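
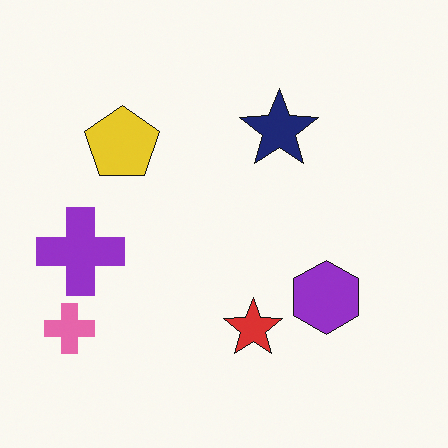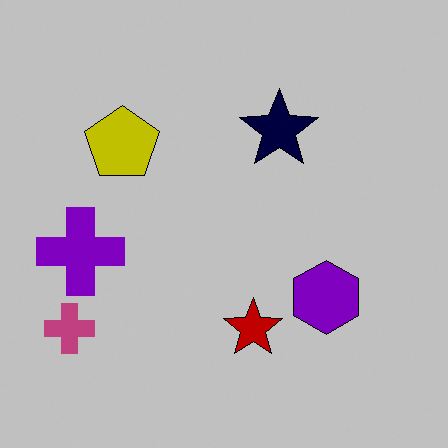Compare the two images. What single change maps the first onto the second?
The image was heavily posterized to just a handful of flat colors.

Each flat color has snapped to a coarser quantized level — most visibly, the near-white background has dropped to a flat grey.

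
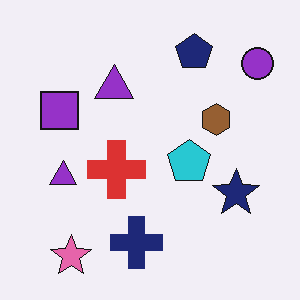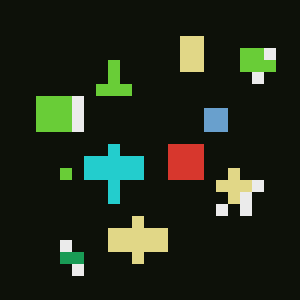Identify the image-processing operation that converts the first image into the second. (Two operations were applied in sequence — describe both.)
The image was color-inverted (negative), then coarsely pixelated.

The light background has become dark and every shape's color is its complement — a photographic negative. Shapes are reduced to large square blocks; fine edges and outlines are lost — a downscale-then-upscale (mosaic) effect.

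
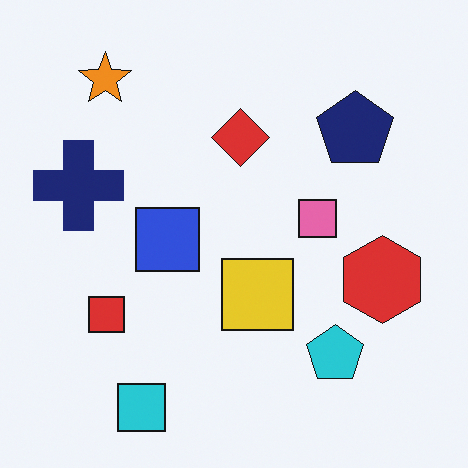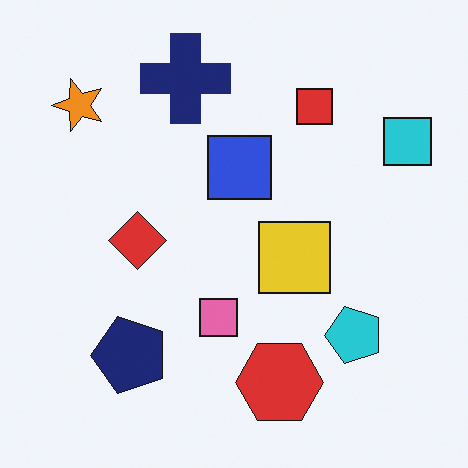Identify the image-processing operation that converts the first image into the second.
The image was transposed (reflected across the top-left ↔ bottom-right diagonal).

Shapes have swapped their row and column positions — what was in the top-right is now in the bottom-left — a diagonal reflection.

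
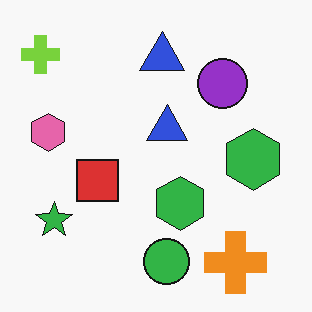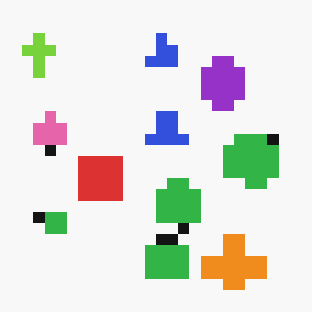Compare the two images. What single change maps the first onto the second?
The second image is the first coarsely pixelated.

Shapes are reduced to large square blocks; fine edges and outlines are lost — a downscale-then-upscale (mosaic) effect.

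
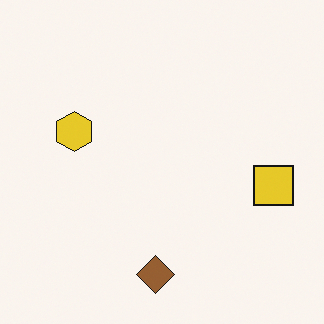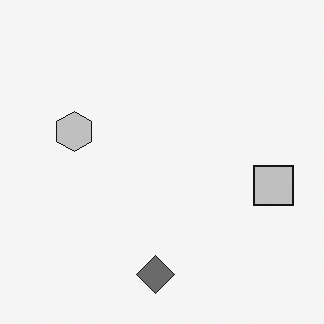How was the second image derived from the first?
It was converted to grayscale.

All color is removed — every shape is now a shade of grey.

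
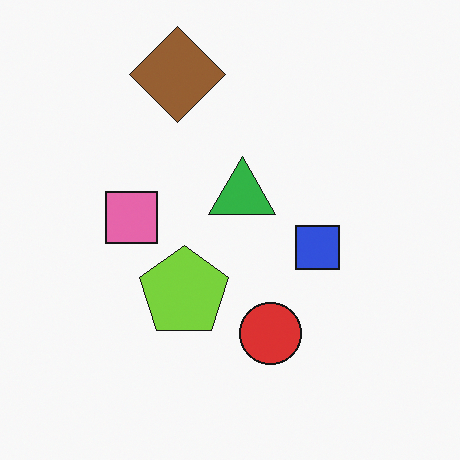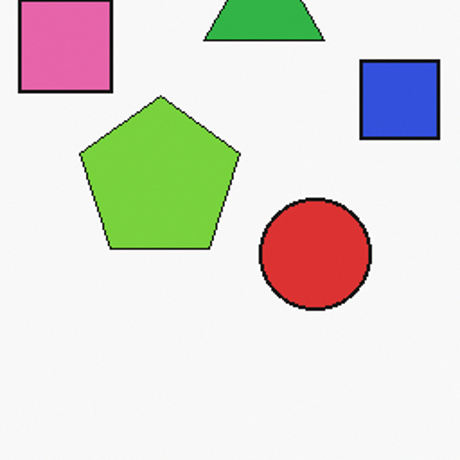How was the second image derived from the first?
Cropped to a noticeably smaller region and rescaled.

The visible shapes are larger and the field of view is narrower; shapes near the original edges may be partly or wholly outside the frame — a crop-and-rescale.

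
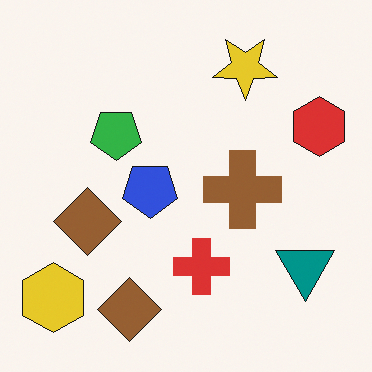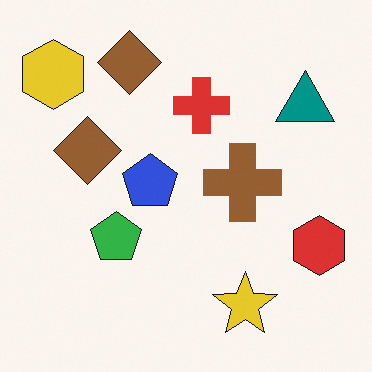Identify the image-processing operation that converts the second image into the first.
The transformation is: flipped vertically (top ↔ bottom).

The yellow star is in the bottom of the second image and the top of the first — shapes on opposite sides of the horizontal midline have swapped in a mirror flip.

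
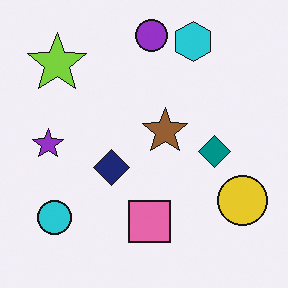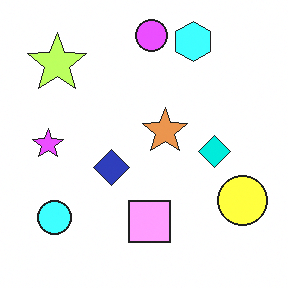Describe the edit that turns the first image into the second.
The image was noticeably brightened.

Every pixel — background and shapes alike — is uniformly brightened.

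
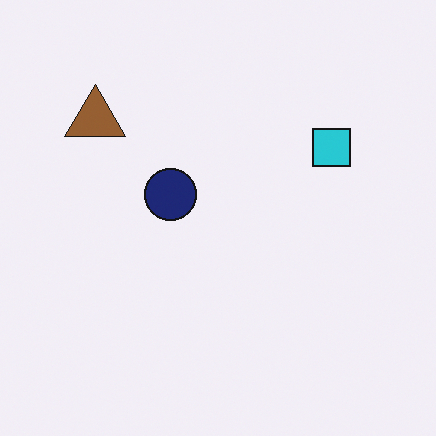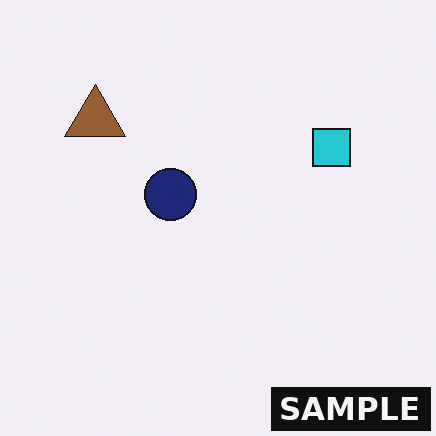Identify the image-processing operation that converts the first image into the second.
The transformation is: watermarked with the text "SAMPLE" in the lower-right corner.

A dark label reading "SAMPLE" appears in the lower-right corner.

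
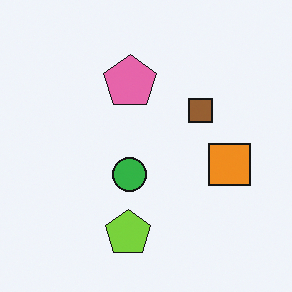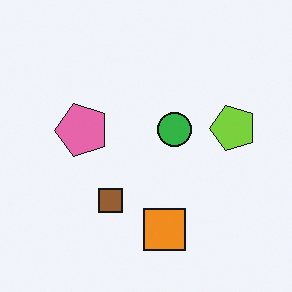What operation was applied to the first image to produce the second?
Transposed (reflected across the top-left ↔ bottom-right diagonal).

Shapes have swapped their row and column positions — what was in the top-right is now in the bottom-left — a diagonal reflection.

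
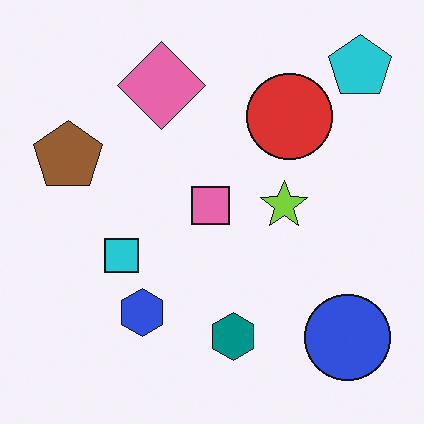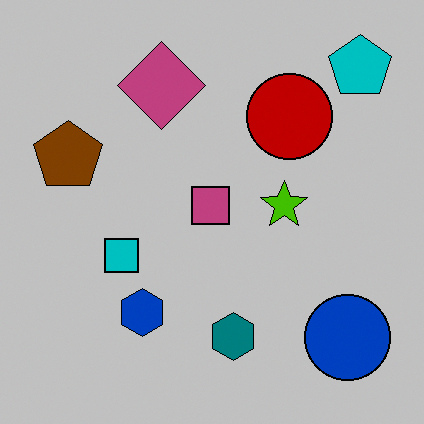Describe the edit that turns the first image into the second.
It was heavily posterized to just a handful of flat colors.

Each flat color has snapped to a coarser quantized level — most visibly, the near-white background has dropped to a flat grey.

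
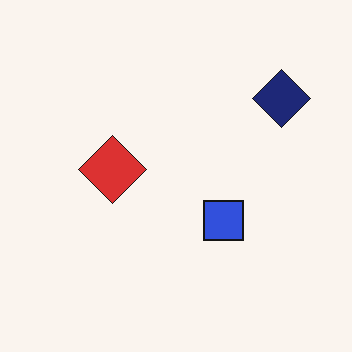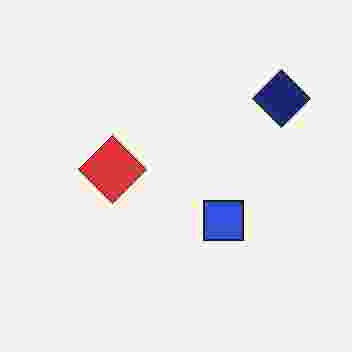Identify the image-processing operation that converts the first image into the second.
The image was heavily JPEG-compressed with obvious blocking artifacts.

Blocky 8×8 compression artifacts appear around shape edges and the flat background shows ringing — characteristic JPEG degradation.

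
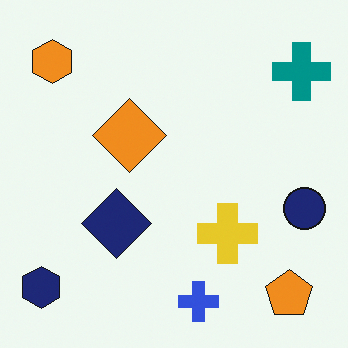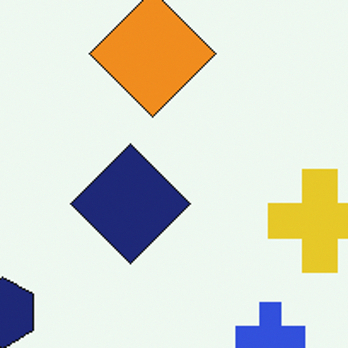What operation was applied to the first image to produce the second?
Cropped tightly and scaled back up.

The visible shapes are larger and the field of view is narrower; shapes near the original edges may be partly or wholly outside the frame — a crop-and-rescale.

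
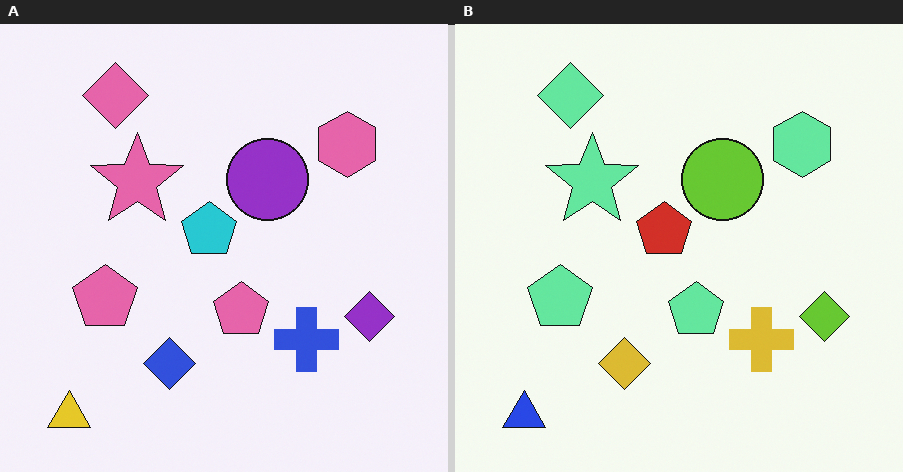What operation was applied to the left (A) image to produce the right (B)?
The image was hue-shifted by a large amount.

Every shape's color has rotated by the same amount around the hue wheel — a uniform hue shift.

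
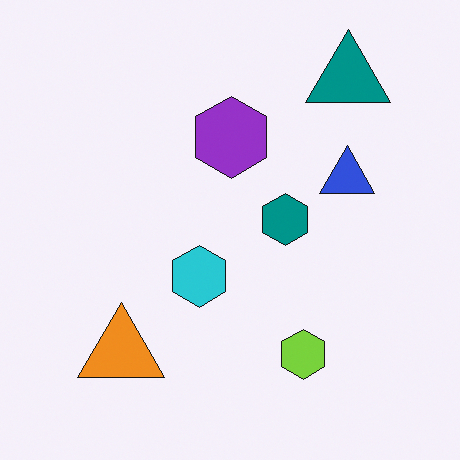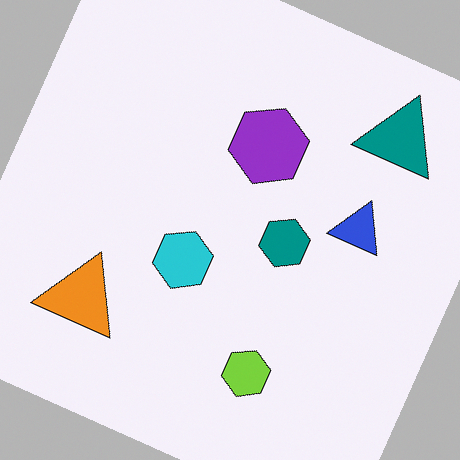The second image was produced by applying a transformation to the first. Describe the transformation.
The transformation is: rotated clockwise by a moderate amount.

Every shape is tilted by the same angle and the image corners show triangular fill wedges — a whole-image rotation by a non-right angle.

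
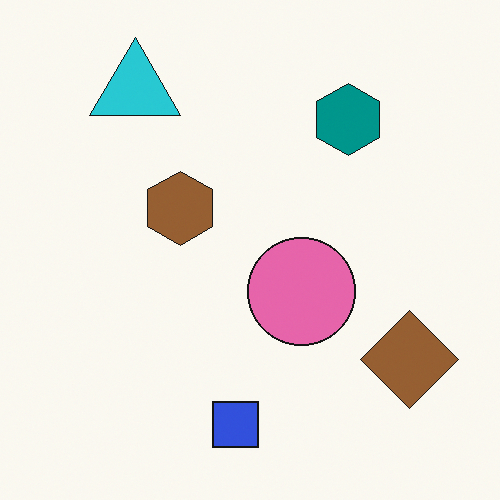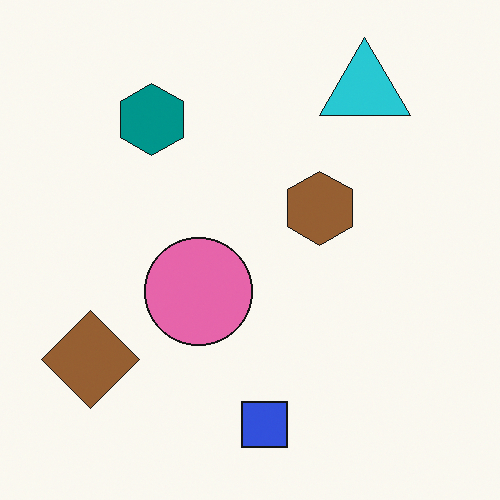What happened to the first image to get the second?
The transformation is: flipped horizontally (left ↔ right).

The brown diamond is in the bottom-right of the first image and the bottom-left of the second — shapes on opposite sides of the vertical midline have swapped in a mirror flip.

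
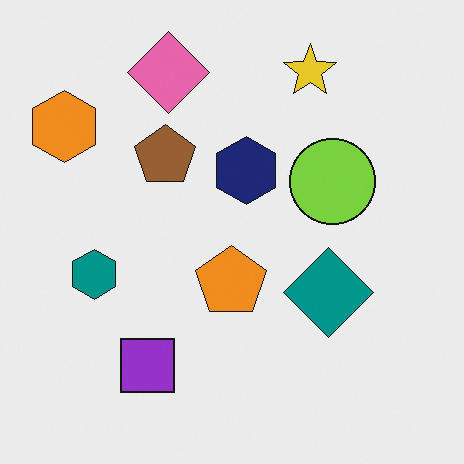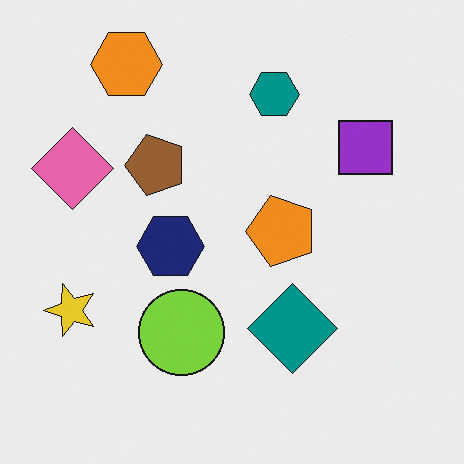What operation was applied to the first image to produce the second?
The image was transposed (reflected across the top-left ↔ bottom-right diagonal).

Shapes have swapped their row and column positions — what was in the top-right is now in the bottom-left — a diagonal reflection.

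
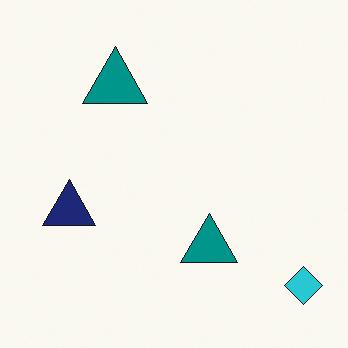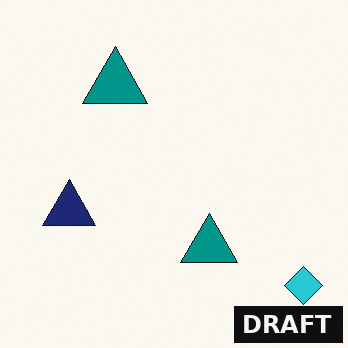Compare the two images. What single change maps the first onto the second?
The image was watermarked with the text "DRAFT" in the lower-right corner.

A dark label reading "DRAFT" appears in the lower-right corner.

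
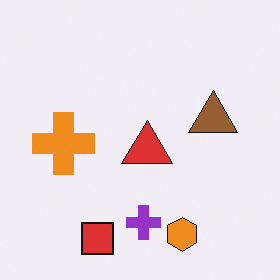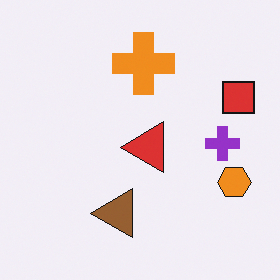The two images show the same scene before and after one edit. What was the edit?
Transposed (reflected across the top-left ↔ bottom-right diagonal).

Shapes have swapped their row and column positions — what was in the top-right is now in the bottom-left — a diagonal reflection.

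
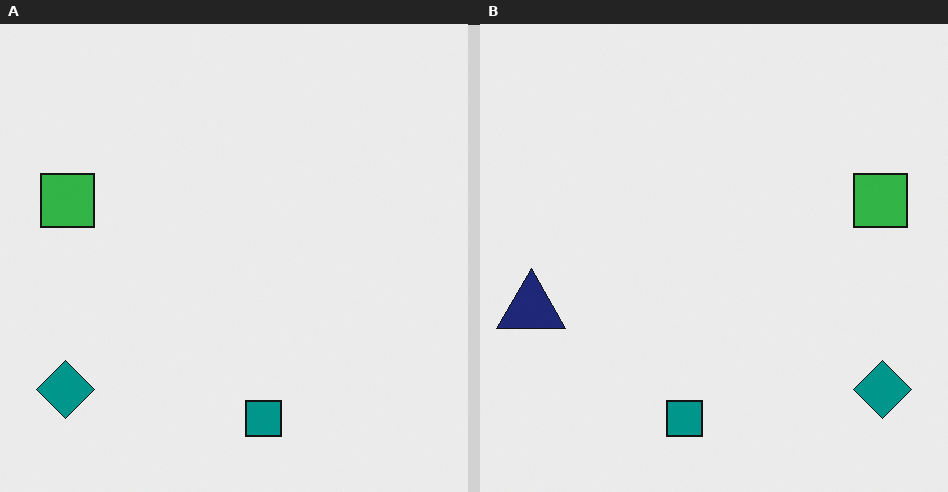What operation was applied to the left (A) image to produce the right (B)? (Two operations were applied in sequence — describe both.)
The right (B) image is the left (A) flipped horizontally (left ↔ right), then overlaid with an additional navy triangle.

The teal diamond is in the bottom-left of the left (A) image and the bottom-right of the right (B) — shapes on opposite sides of the vertical midline have swapped in a mirror flip. A navy triangle appears in the right (B) image that is absent from the left (A).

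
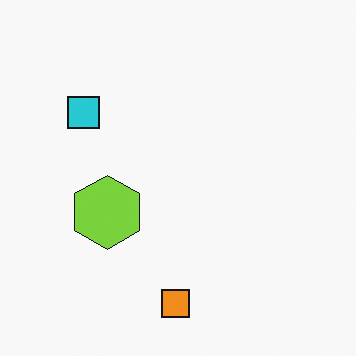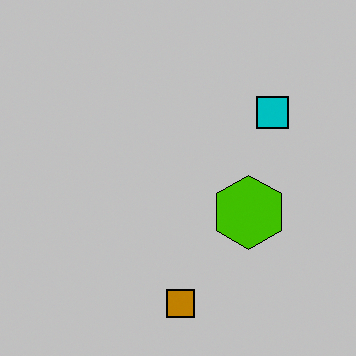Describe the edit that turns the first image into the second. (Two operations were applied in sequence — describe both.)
The second image is the first flipped horizontally (left ↔ right), then heavily posterized to just a handful of flat colors.

The cyan square is in the top-left of the first image and the top-right of the second — shapes on opposite sides of the vertical midline have swapped in a mirror flip. Each flat color has snapped to a coarser quantized level — most visibly, the near-white background has dropped to a flat grey.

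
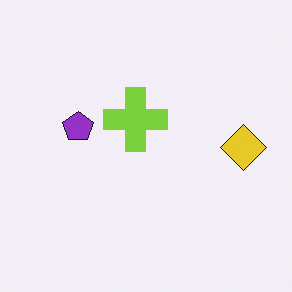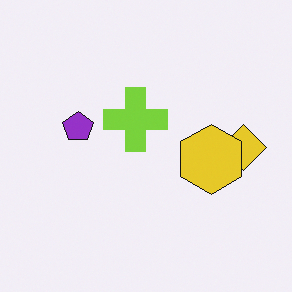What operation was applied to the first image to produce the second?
The image was overlaid with an additional yellow hexagon.

A yellow hexagon appears in the second image that is absent from the first.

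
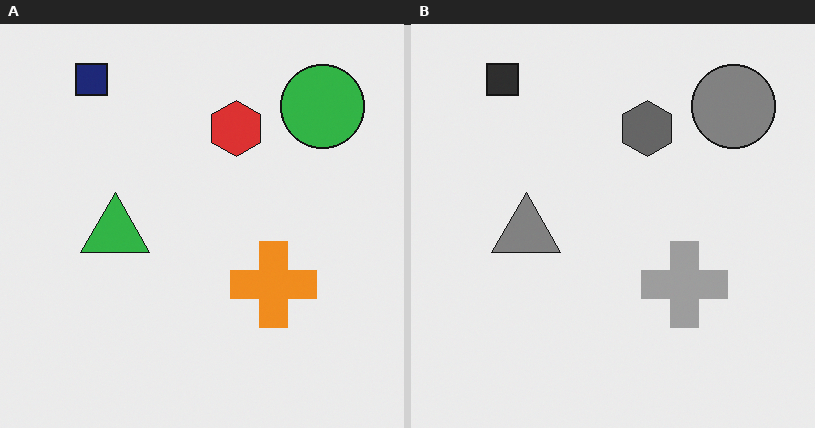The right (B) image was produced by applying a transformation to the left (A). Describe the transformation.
The image was converted to grayscale.

All color is removed — every shape is now a shade of grey.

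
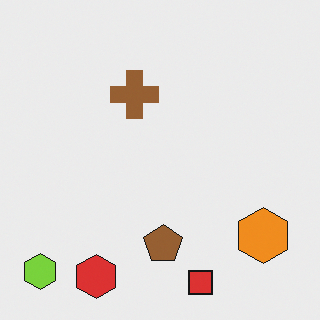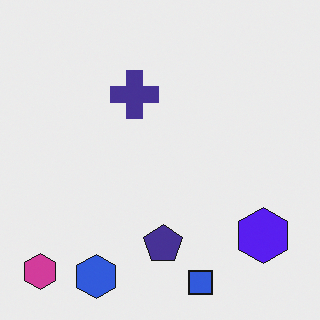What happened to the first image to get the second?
The image was hue-shifted by a large amount.

Every shape's color has rotated by the same amount around the hue wheel — a uniform hue shift.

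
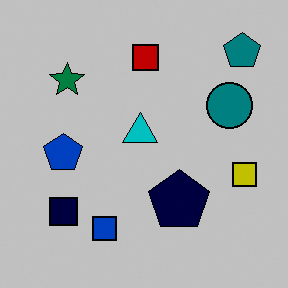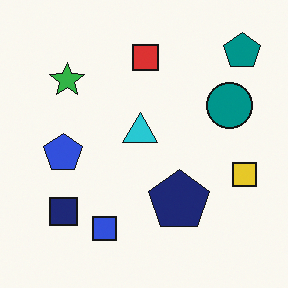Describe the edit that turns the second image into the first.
The first image is the second aggressively posterized.

Each flat color has snapped to a coarser quantized level — most visibly, the near-white background has dropped to a flat grey.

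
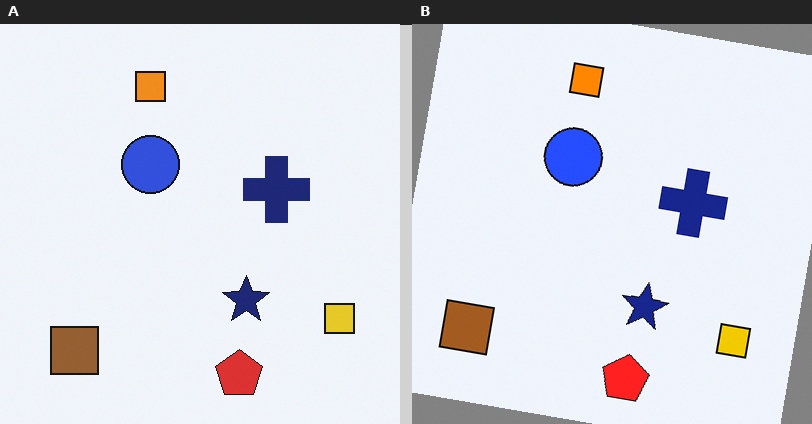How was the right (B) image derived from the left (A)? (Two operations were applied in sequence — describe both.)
Rotated clockwise by a few degrees, then slightly oversaturated.

Every shape is tilted by the same angle and the image corners show triangular fill wedges — a whole-image rotation by a non-right angle. All colors are more vivid — a global saturation change.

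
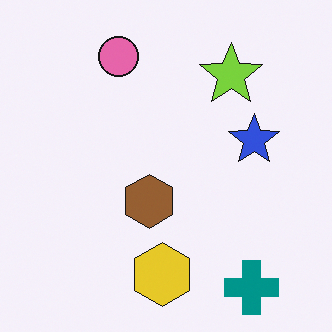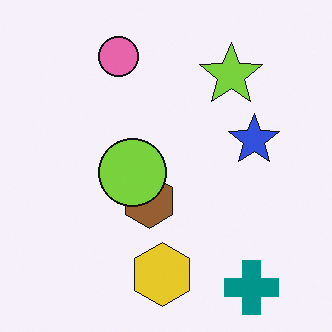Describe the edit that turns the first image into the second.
Overlaid with an additional lime circle.

A lime circle appears in the second image that is absent from the first.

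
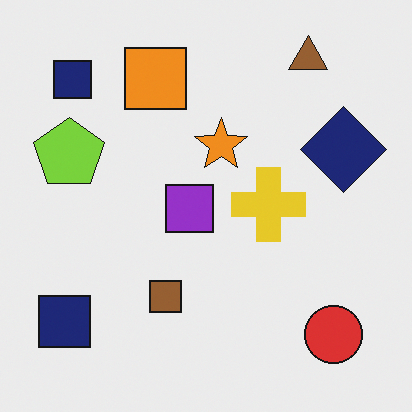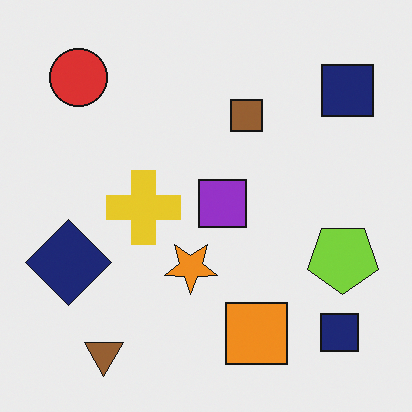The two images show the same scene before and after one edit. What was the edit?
The second image is the first rotated 180°.

The red circle sits in the bottom-right of the first image and the top-left of the second — consistent with a whole-image 180° rotation.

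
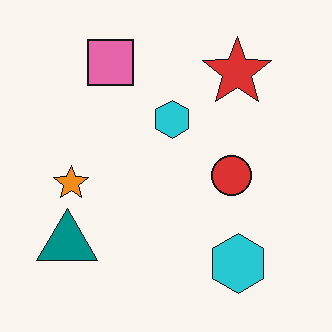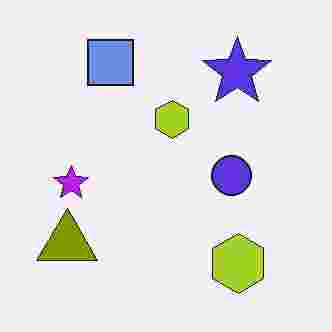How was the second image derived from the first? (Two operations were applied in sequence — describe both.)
It was hue-shifted by a large amount, then degraded with heavy JPEG compression.

Every shape's color has rotated by the same amount around the hue wheel — a uniform hue shift. Blocky 8×8 compression artifacts appear around shape edges and the flat background shows ringing — characteristic JPEG degradation.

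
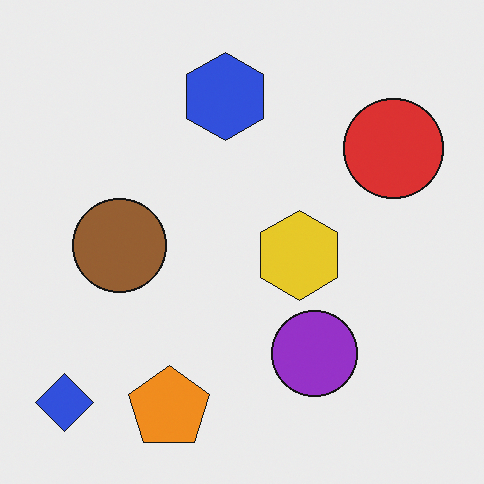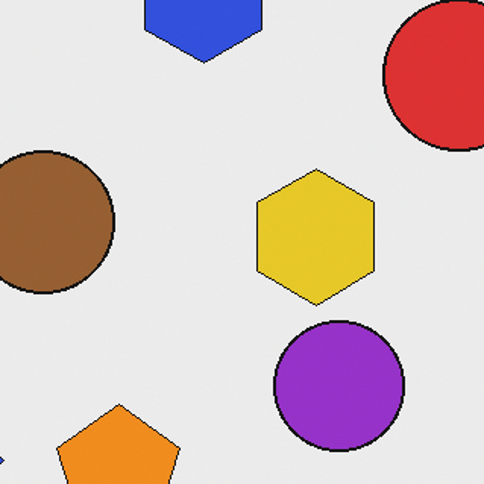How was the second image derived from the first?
The image was cropped to a modestly smaller region and rescaled.

The visible shapes are larger and the field of view is narrower; shapes near the original edges may be partly or wholly outside the frame — a crop-and-rescale.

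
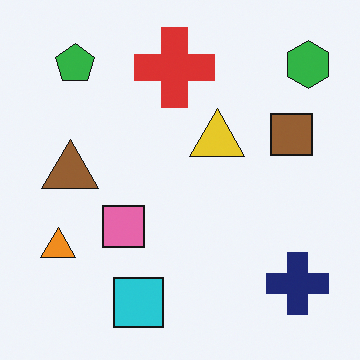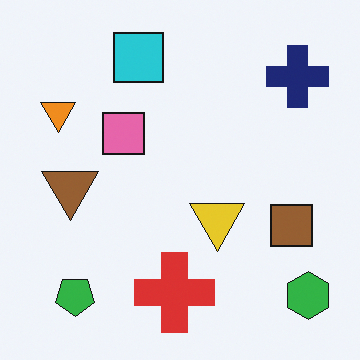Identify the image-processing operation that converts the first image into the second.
This is the original image flipped vertically (top ↔ bottom).

The cyan square is in the bottom of the first image and the top of the second — shapes on opposite sides of the horizontal midline have swapped in a mirror flip.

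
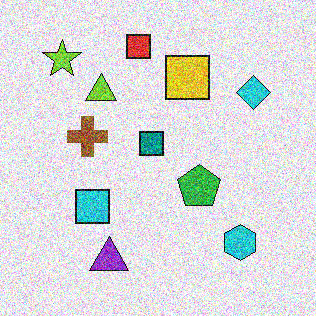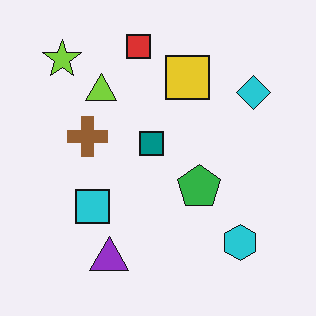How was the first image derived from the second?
The transformation is: degraded with heavy additive noise.

Random speckle covers the whole image, including the flat background.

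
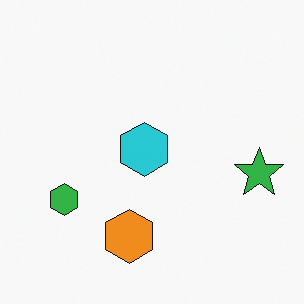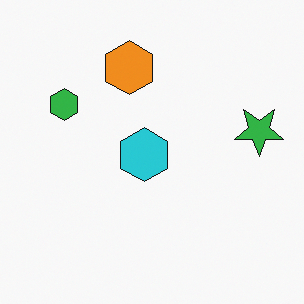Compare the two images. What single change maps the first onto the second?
The transformation is: flipped vertically (top ↔ bottom).

The orange hexagon is in the bottom of the first image and the top of the second — shapes on opposite sides of the horizontal midline have swapped in a mirror flip.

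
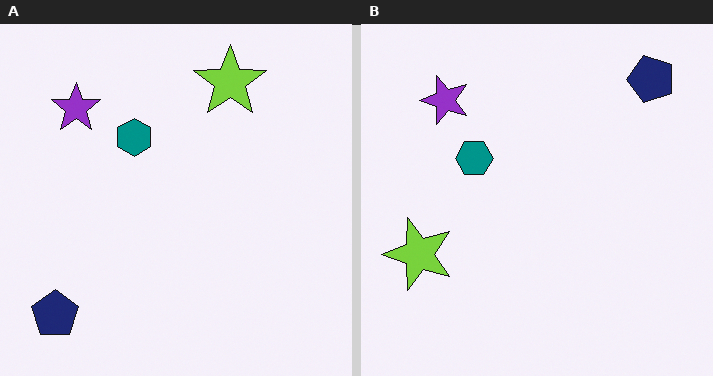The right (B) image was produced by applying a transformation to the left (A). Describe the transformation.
The right (B) image is the left (A) transposed (reflected across the top-left ↔ bottom-right diagonal).

Shapes have swapped their row and column positions — what was in the top-right is now in the bottom-left — a diagonal reflection.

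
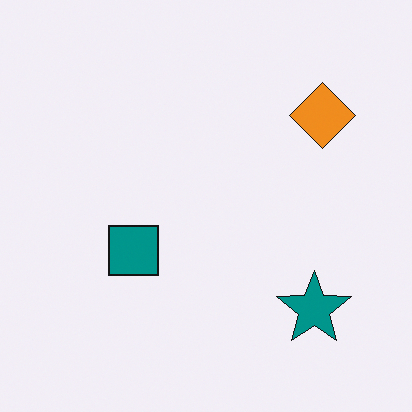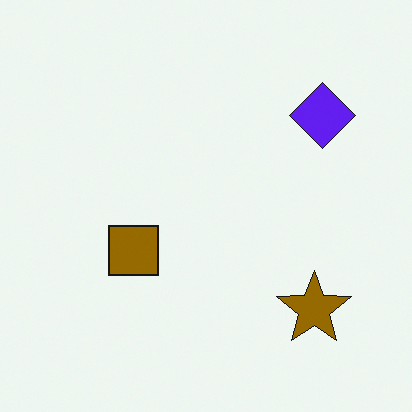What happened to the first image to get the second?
The image was hue-shifted by a large amount.

Every shape's color has rotated by the same amount around the hue wheel — a uniform hue shift.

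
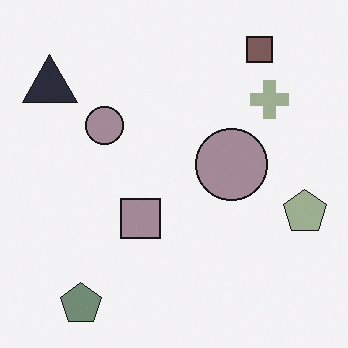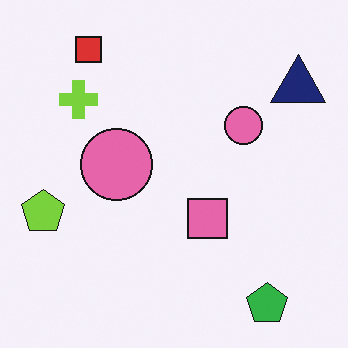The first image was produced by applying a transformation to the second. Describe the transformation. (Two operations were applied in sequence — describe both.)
The first image is the second heavily desaturated, then flipped horizontally (left ↔ right).

All colors are more muted and greyish — a global saturation change. The lime pentagon is in the left of the second image and the right of the first — shapes on opposite sides of the vertical midline have swapped in a mirror flip.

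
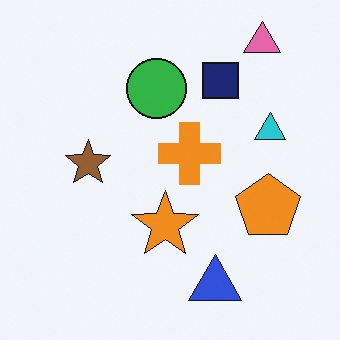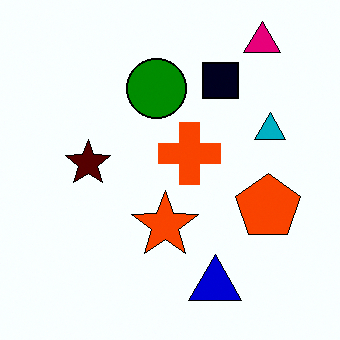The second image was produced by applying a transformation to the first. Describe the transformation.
The second image is the first given much higher contrast.

Tones are pushed away from mid-grey across the whole image — a global contrast change.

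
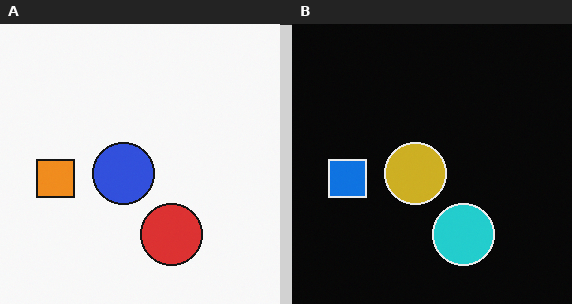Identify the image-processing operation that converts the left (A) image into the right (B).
The right (B) image is the left (A) color-inverted (negative).

The light background has become dark and every shape's color is its complement — a photographic negative.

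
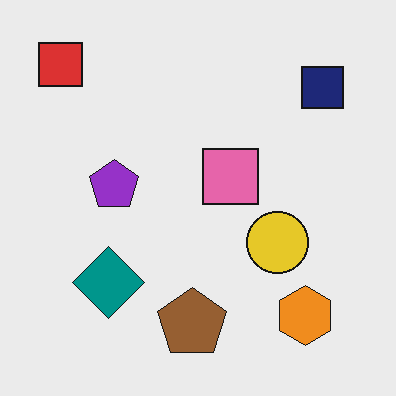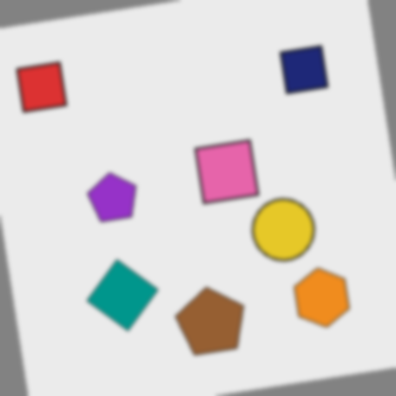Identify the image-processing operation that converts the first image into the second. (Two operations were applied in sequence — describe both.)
The second image is the first rotated counter-clockwise by a few degrees, then given a subtle gaussian blur.

Every shape is tilted by the same angle and the image corners show triangular fill wedges — a whole-image rotation by a non-right angle. Shape edges and outlines are uniformly softened across the whole image.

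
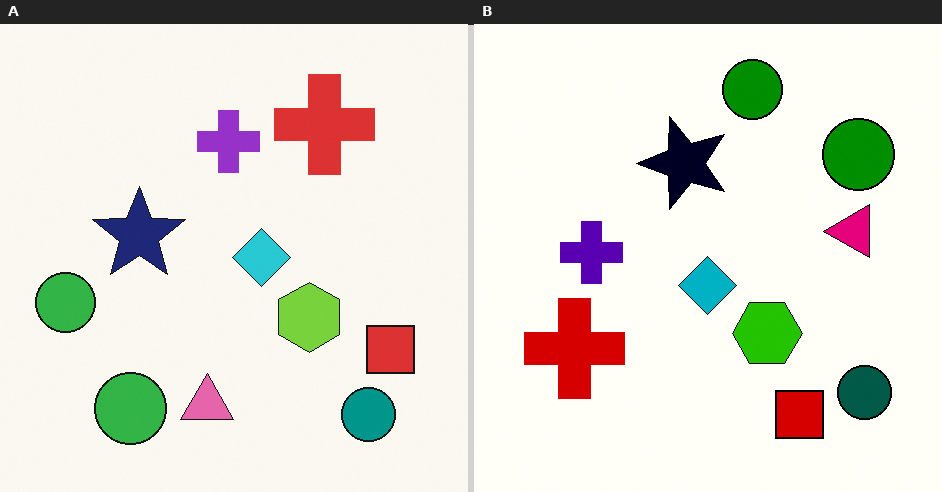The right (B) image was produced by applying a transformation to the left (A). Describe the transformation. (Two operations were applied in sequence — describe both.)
The transformation is: boosted in contrast, then transposed (reflected across the top-left ↔ bottom-right diagonal).

Tones are pushed away from mid-grey across the whole image — a global contrast change. Shapes have swapped their row and column positions — what was in the top-right is now in the bottom-left — a diagonal reflection.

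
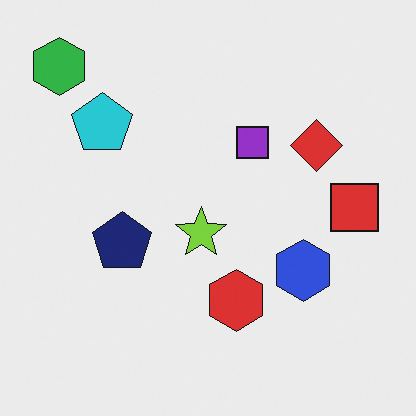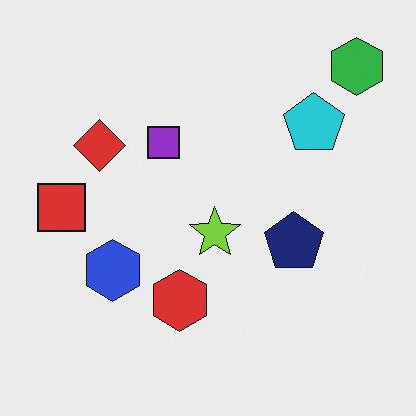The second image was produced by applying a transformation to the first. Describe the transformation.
The image was flipped horizontally (left ↔ right).

The green hexagon is in the top-left of the first image and the top-right of the second — shapes on opposite sides of the vertical midline have swapped in a mirror flip.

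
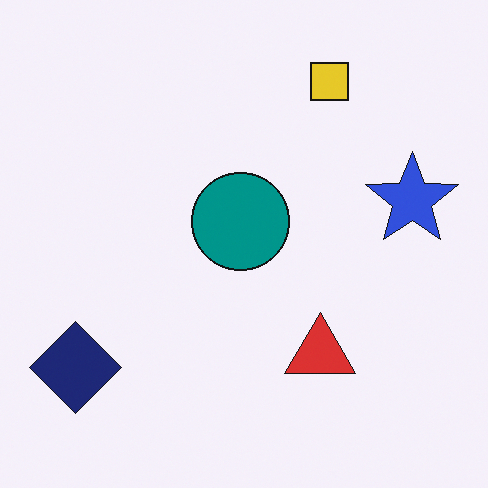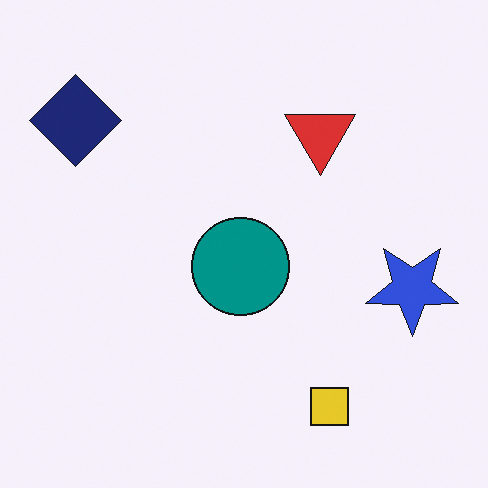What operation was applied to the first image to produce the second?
The transformation is: flipped vertically (top ↔ bottom).

The yellow square is in the top-right of the first image and the bottom-right of the second — shapes on opposite sides of the horizontal midline have swapped in a mirror flip.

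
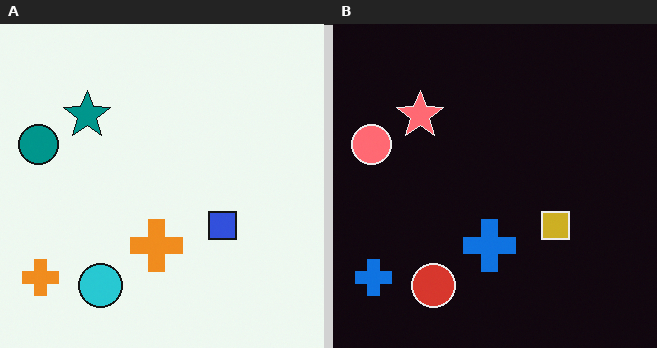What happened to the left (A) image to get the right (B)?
It was color-inverted (negative).

The light background has become dark and every shape's color is its complement — a photographic negative.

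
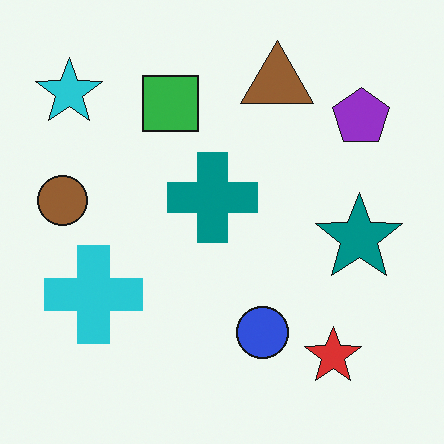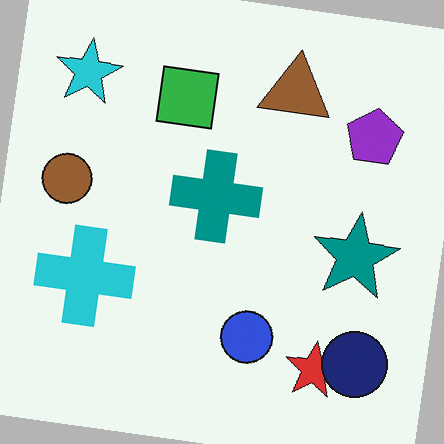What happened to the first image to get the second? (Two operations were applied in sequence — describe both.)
It was rotated clockwise by a small amount, then overlaid with an additional navy circle.

Every shape is tilted by the same angle and the image corners show triangular fill wedges — a whole-image rotation by a non-right angle. A navy circle appears in the second image that is absent from the first.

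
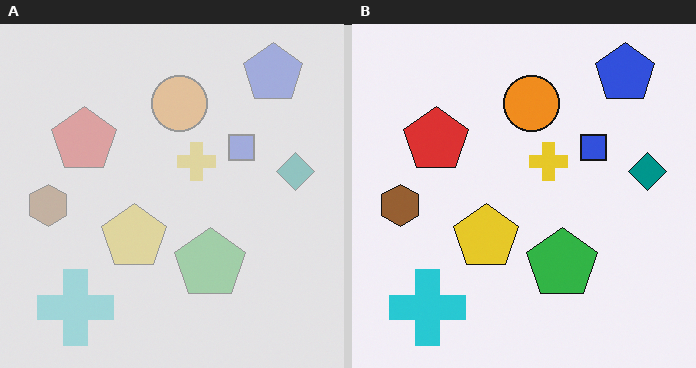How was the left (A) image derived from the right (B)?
The transformation is: washed out (contrast reduced).

Tones are pushed toward mid-grey across the whole image — a global contrast change.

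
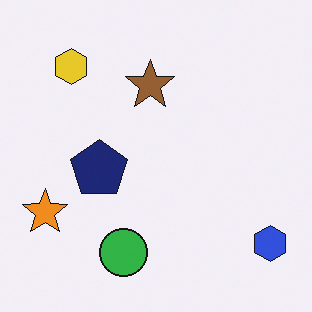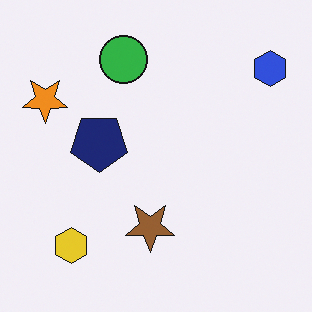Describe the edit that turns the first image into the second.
The transformation is: flipped vertically (top ↔ bottom).

The green circle is in the bottom of the first image and the top of the second — shapes on opposite sides of the horizontal midline have swapped in a mirror flip.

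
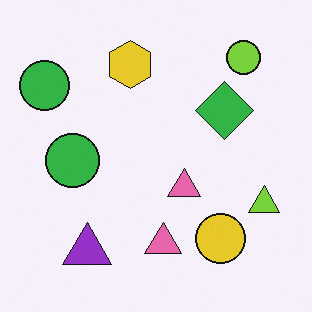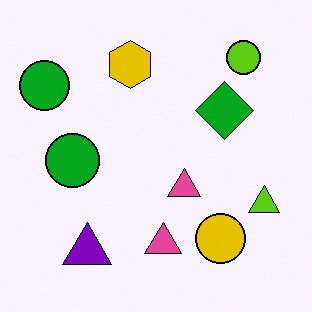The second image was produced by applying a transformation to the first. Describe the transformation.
The second image is the first given slightly increased contrast.

Tones are pushed away from mid-grey across the whole image — a global contrast change.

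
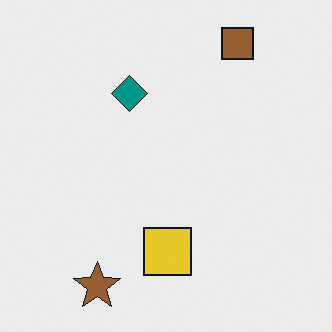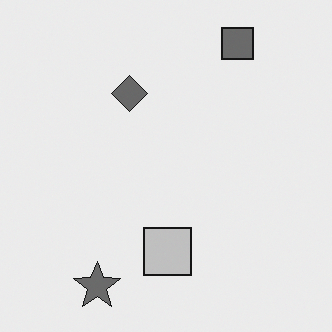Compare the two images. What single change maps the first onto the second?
Converted to grayscale.

All color is removed — every shape is now a shade of grey.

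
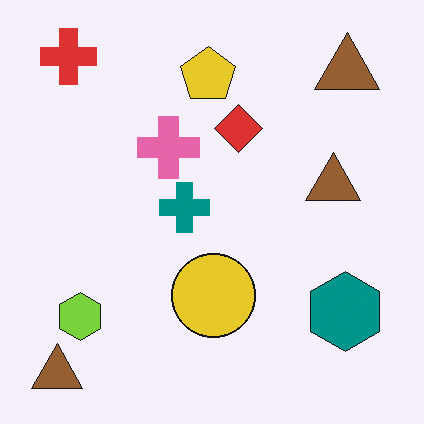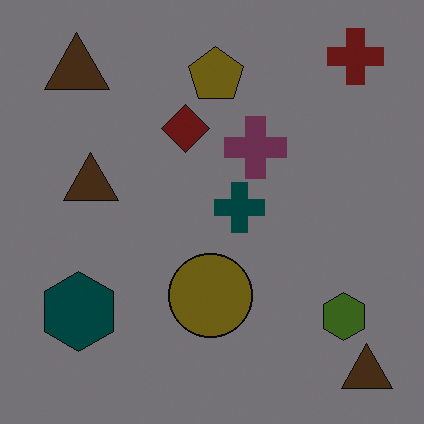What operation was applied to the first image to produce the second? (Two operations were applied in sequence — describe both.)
It was flipped horizontally (left ↔ right), then noticeably darkened.

The red cross is in the top-left of the first image and the top-right of the second — shapes on opposite sides of the vertical midline have swapped in a mirror flip. Every pixel — background and shapes alike — is uniformly darkened.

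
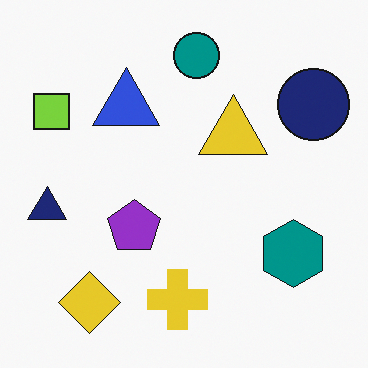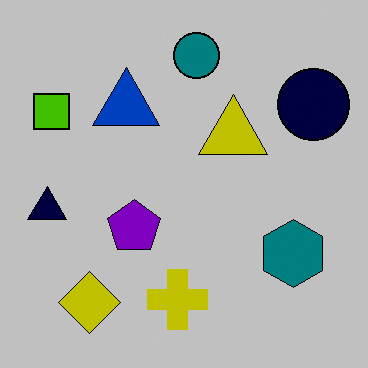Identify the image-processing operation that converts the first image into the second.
Heavily posterized to just a handful of flat colors.

Each flat color has snapped to a coarser quantized level — most visibly, the near-white background has dropped to a flat grey.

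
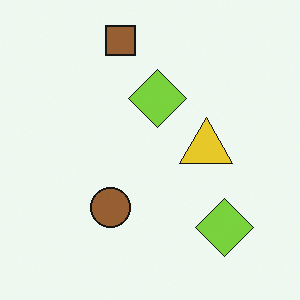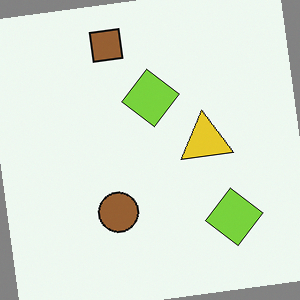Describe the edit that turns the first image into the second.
The second image is the first rotated counter-clockwise by a slight angle.

Every shape is tilted by the same angle and the image corners show triangular fill wedges — a whole-image rotation by a non-right angle.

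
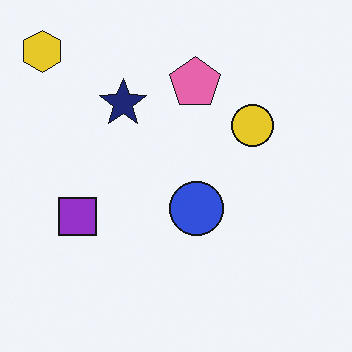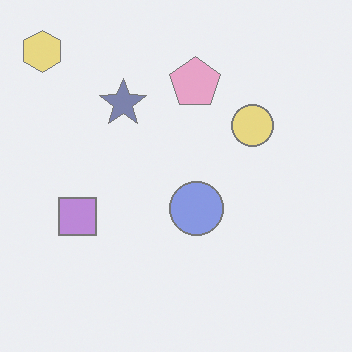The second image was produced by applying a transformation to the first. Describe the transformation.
Washed out (contrast reduced).

Tones are pushed toward mid-grey across the whole image — a global contrast change.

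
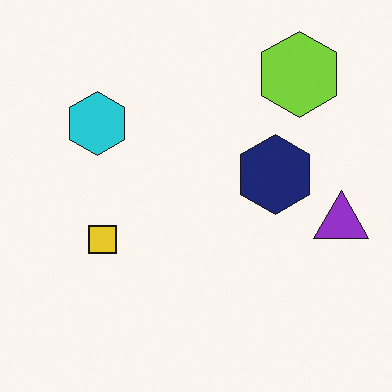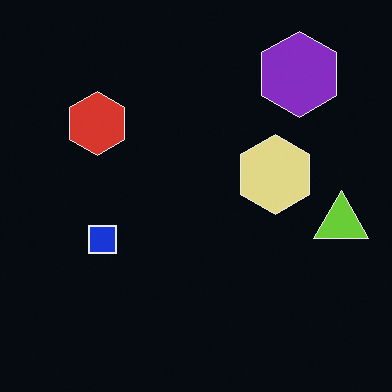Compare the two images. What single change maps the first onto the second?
Color-inverted (negative).

The light background has become dark and every shape's color is its complement — a photographic negative.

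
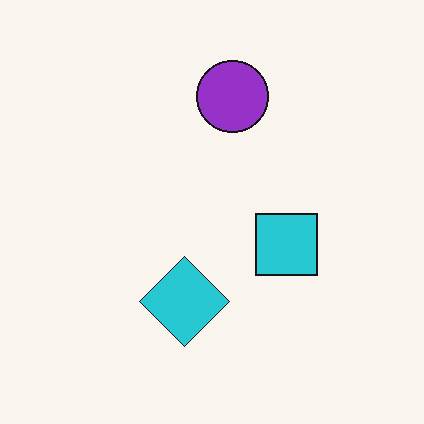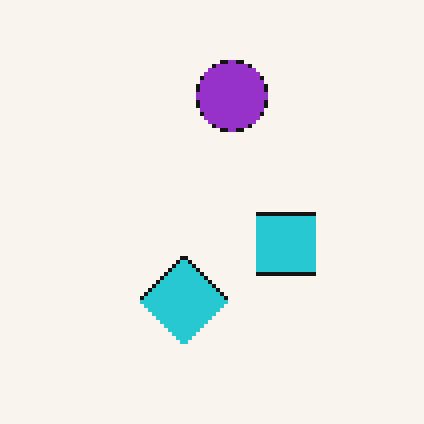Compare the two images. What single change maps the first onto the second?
The image was lightly pixelated (a mild mosaic effect).

Shapes are reduced to large square blocks; fine edges and outlines are lost — a downscale-then-upscale (mosaic) effect.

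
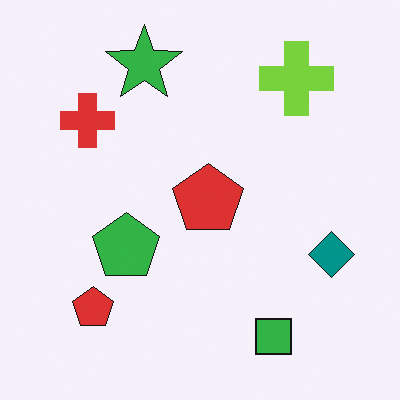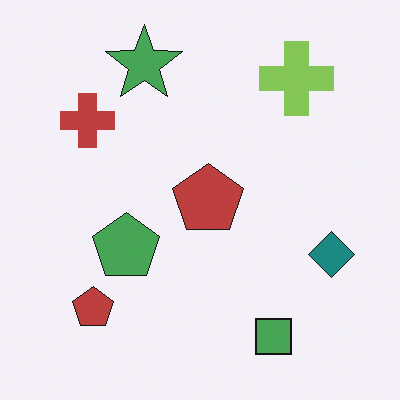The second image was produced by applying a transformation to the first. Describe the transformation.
The image was slightly desaturated.

All colors are more muted and greyish — a global saturation change.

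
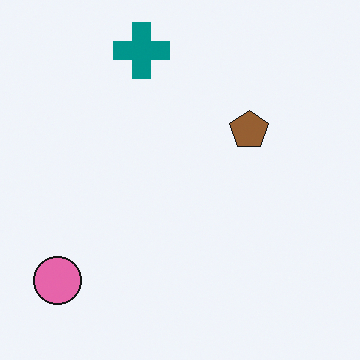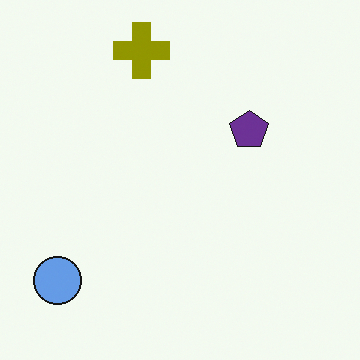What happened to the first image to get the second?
The transformation is: hue-shifted through roughly half the color wheel.

Every shape's color has rotated by the same amount around the hue wheel — a uniform hue shift.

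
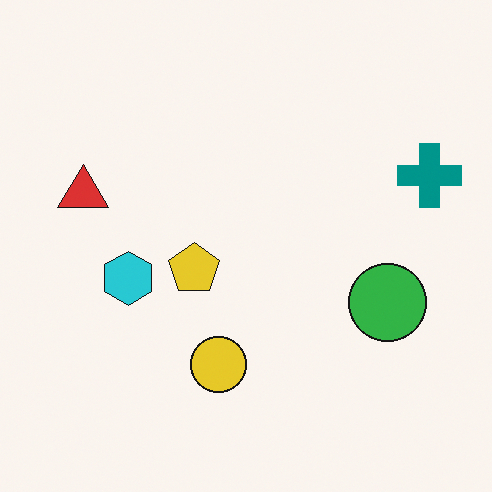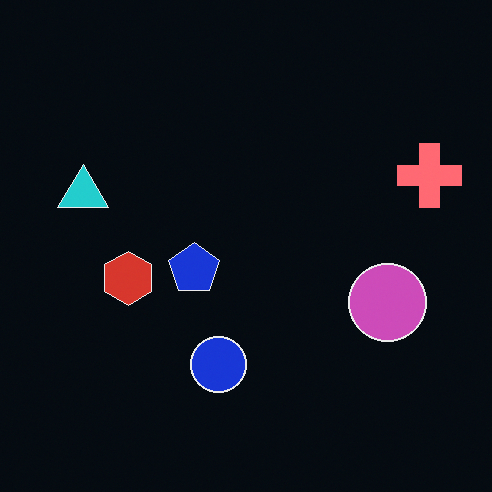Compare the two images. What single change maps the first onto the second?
The image was color-inverted (negative).

The light background has become dark and every shape's color is its complement — a photographic negative.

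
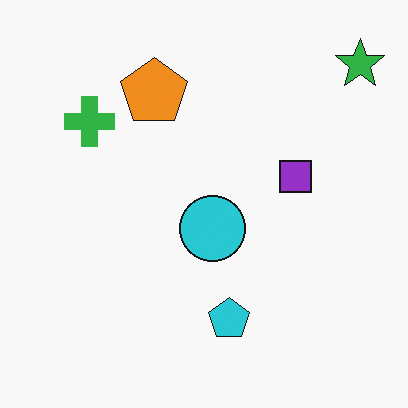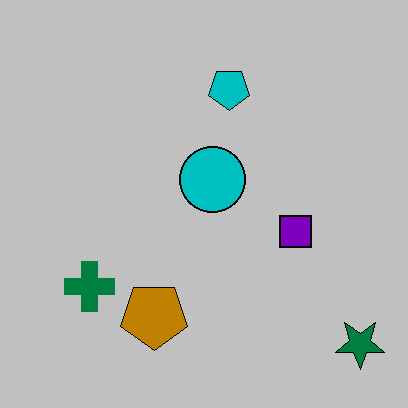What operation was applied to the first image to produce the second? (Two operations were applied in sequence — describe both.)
This is the original image aggressively posterized, then flipped vertically (top ↔ bottom).

Each flat color has snapped to a coarser quantized level — most visibly, the near-white background has dropped to a flat grey. The green star is in the top-right of the first image and the bottom-right of the second — shapes on opposite sides of the horizontal midline have swapped in a mirror flip.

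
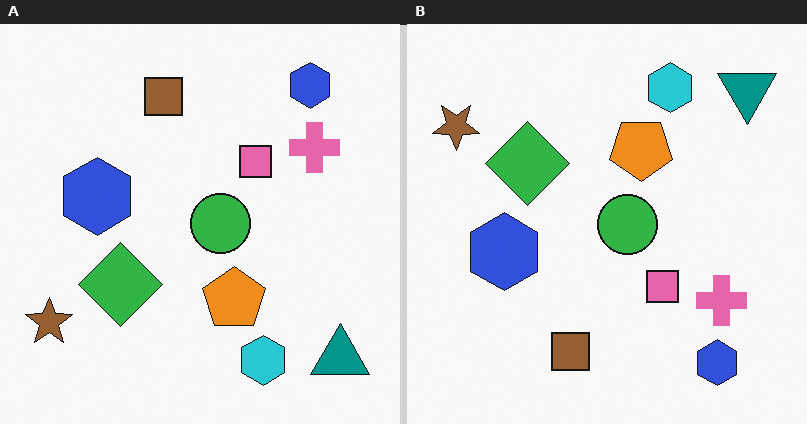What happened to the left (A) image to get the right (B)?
This is the original image flipped vertically (top ↔ bottom).

The cyan hexagon is in the bottom of the left (A) image and the top of the right (B) — shapes on opposite sides of the horizontal midline have swapped in a mirror flip.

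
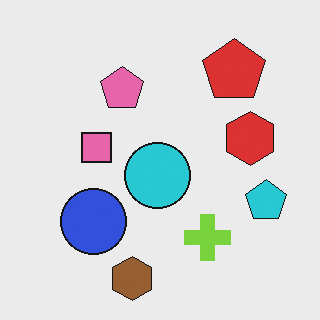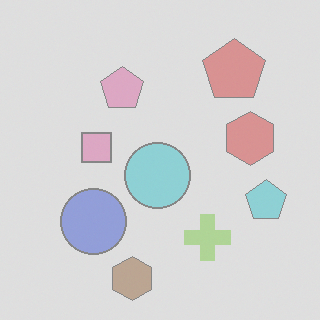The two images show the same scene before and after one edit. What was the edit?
The image was washed out (contrast reduced).

Tones are pushed toward mid-grey across the whole image — a global contrast change.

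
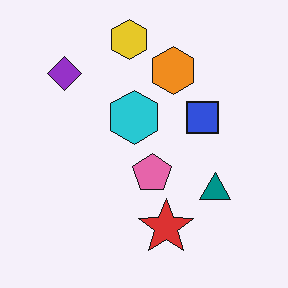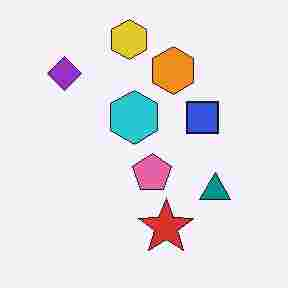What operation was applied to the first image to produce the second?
The transformation is: degraded with heavy JPEG compression.

Blocky 8×8 compression artifacts appear around shape edges and the flat background shows ringing — characteristic JPEG degradation.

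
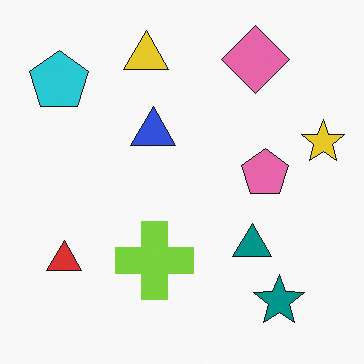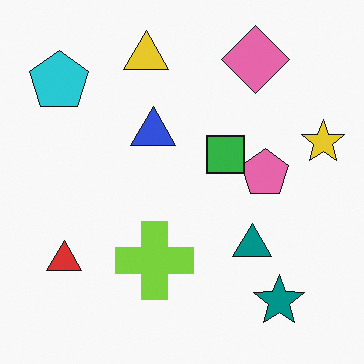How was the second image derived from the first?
Overlaid with an additional green square.

A green square appears in the second image that is absent from the first.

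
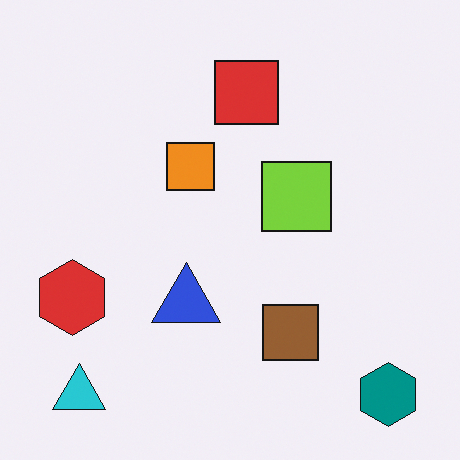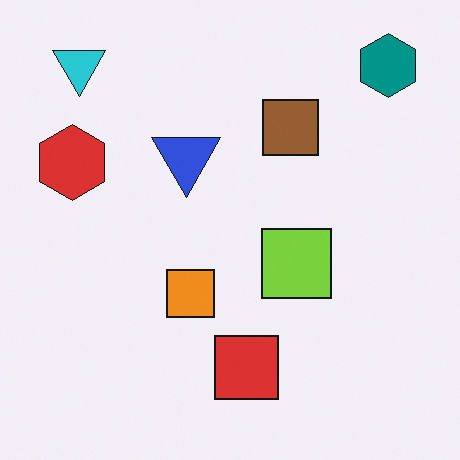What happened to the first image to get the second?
The second image is the first flipped vertically (top ↔ bottom).

The teal hexagon is in the bottom-right of the first image and the top-right of the second — shapes on opposite sides of the horizontal midline have swapped in a mirror flip.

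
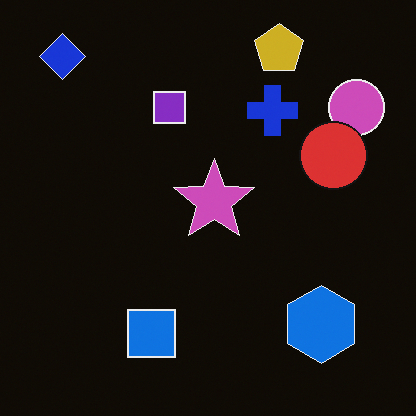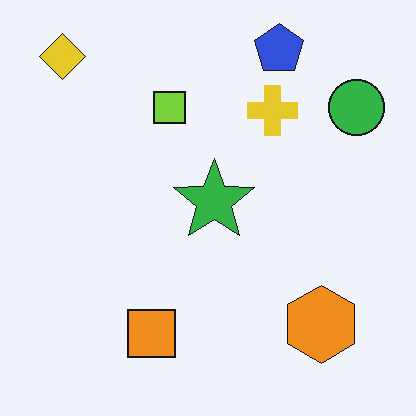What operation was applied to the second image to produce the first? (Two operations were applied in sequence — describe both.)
Color-inverted (negative), then overlaid with an additional red circle.

The light background has become dark and every shape's color is its complement — a photographic negative. A red circle appears in the first image that is absent from the second.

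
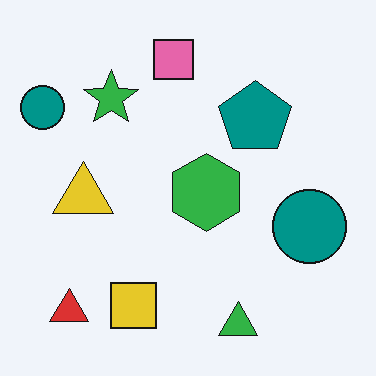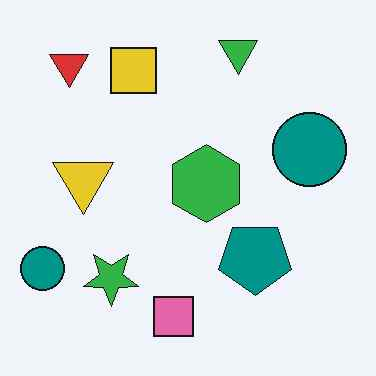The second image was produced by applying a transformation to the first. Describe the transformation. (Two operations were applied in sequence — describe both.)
This is the original image given moderate JPEG compression, then flipped vertically (top ↔ bottom).

Blocky 8×8 compression artifacts appear around shape edges and the flat background shows ringing — characteristic JPEG degradation. The green triangle is in the bottom of the first image and the top of the second — shapes on opposite sides of the horizontal midline have swapped in a mirror flip.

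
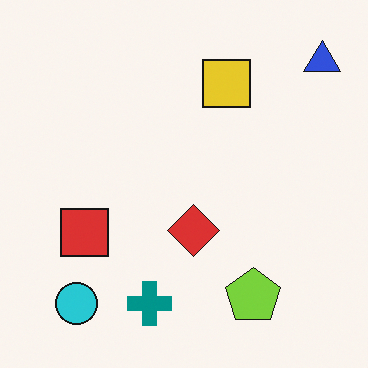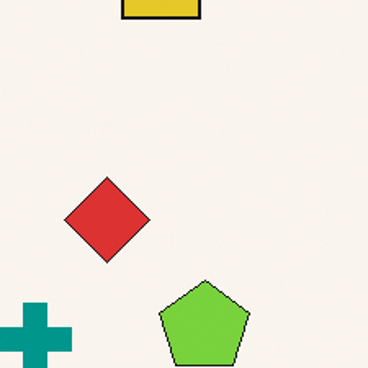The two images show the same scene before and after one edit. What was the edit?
The image was cropped to a noticeably smaller region and rescaled.

The visible shapes are larger and the field of view is narrower; shapes near the original edges may be partly or wholly outside the frame — a crop-and-rescale.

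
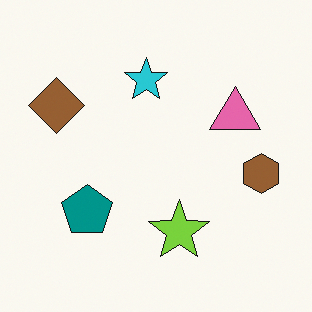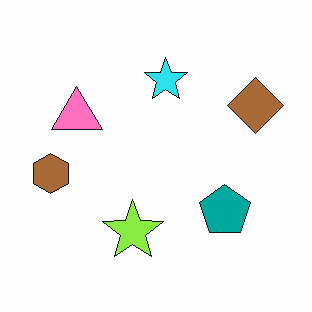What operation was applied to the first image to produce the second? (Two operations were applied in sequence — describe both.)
Flipped horizontally (left ↔ right), then brightened a little.

The brown hexagon is in the right of the first image and the left of the second — shapes on opposite sides of the vertical midline have swapped in a mirror flip. Every pixel — background and shapes alike — is uniformly brightened.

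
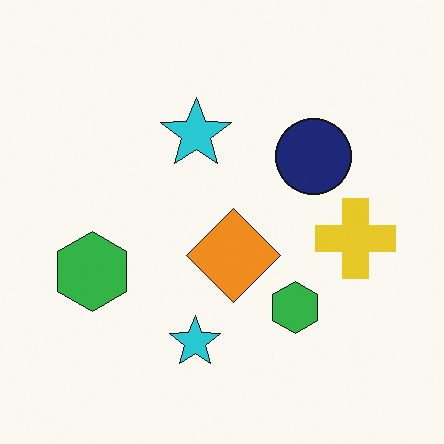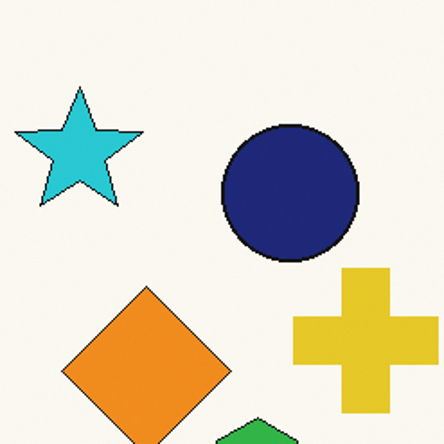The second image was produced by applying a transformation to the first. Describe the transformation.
The image was cropped tightly and scaled back up.

The visible shapes are larger and the field of view is narrower; shapes near the original edges may be partly or wholly outside the frame — a crop-and-rescale.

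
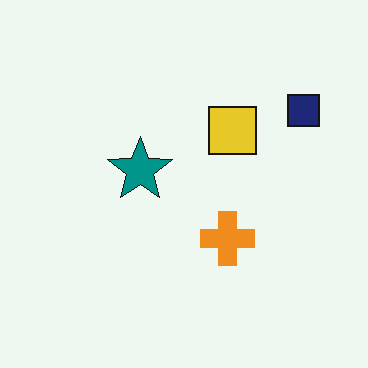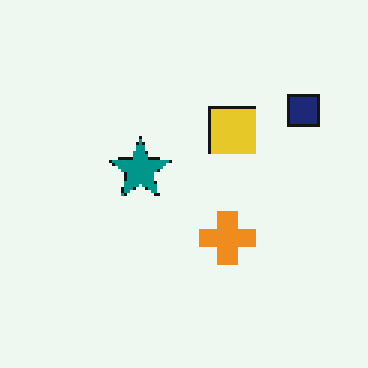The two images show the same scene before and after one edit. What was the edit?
The second image is the first lightly pixelated (a mild mosaic effect).

Shapes are reduced to large square blocks; fine edges and outlines are lost — a downscale-then-upscale (mosaic) effect.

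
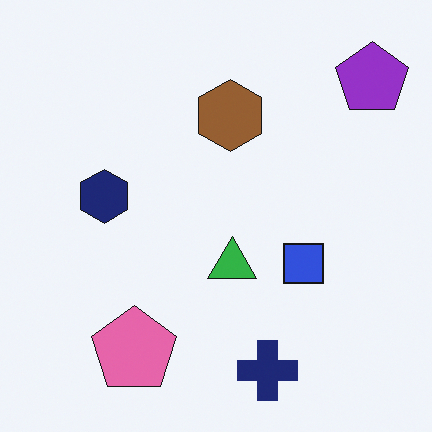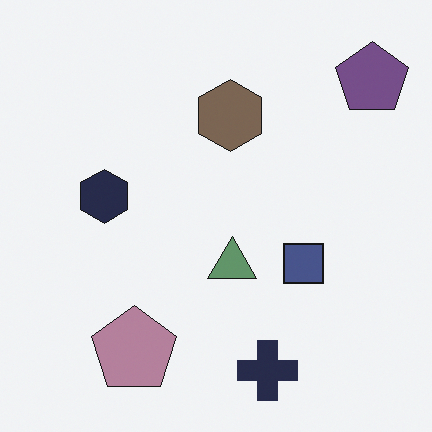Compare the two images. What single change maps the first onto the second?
The transformation is: heavily desaturated.

All colors are more muted and greyish — a global saturation change.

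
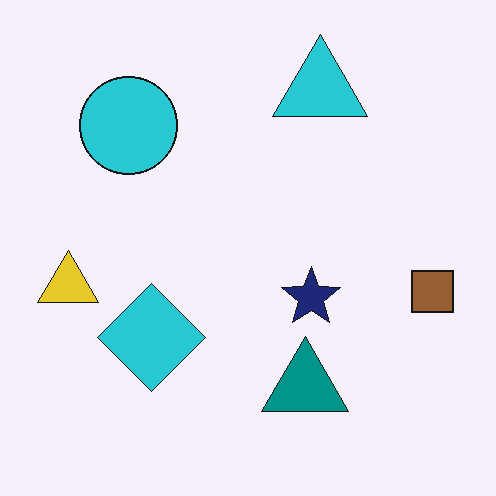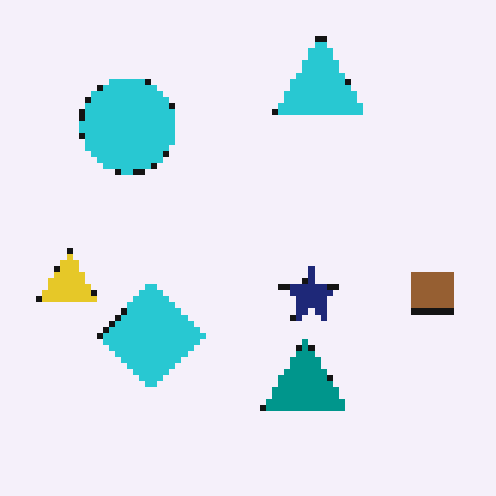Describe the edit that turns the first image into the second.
Pixelated into visible square blocks.

Shapes are reduced to large square blocks; fine edges and outlines are lost — a downscale-then-upscale (mosaic) effect.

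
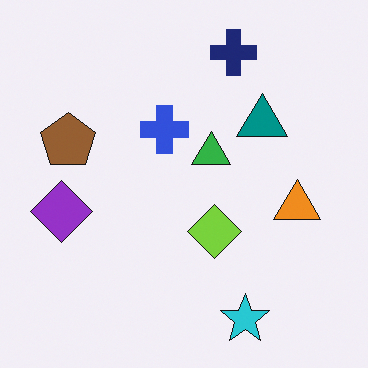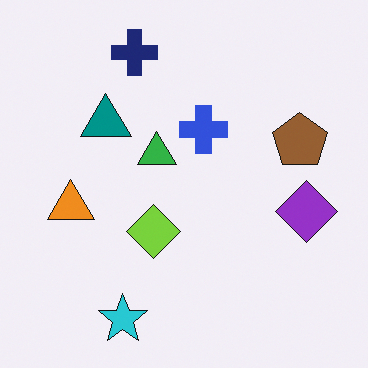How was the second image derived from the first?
This is the original image flipped horizontally (left ↔ right).

The purple diamond is in the left of the first image and the right of the second — shapes on opposite sides of the vertical midline have swapped in a mirror flip.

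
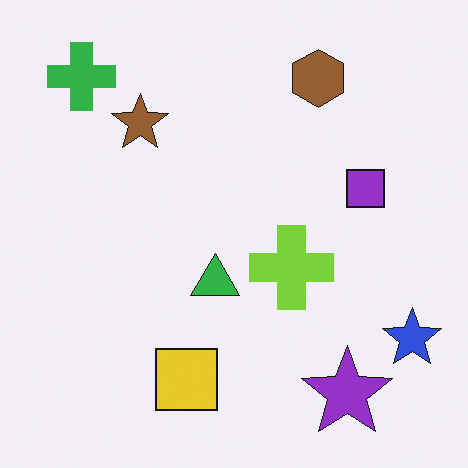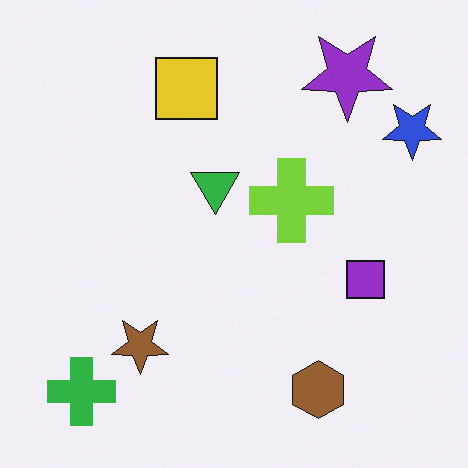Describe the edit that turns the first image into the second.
This is the original image flipped vertically (top ↔ bottom).

The purple star is in the bottom-right of the first image and the top-right of the second — shapes on opposite sides of the horizontal midline have swapped in a mirror flip.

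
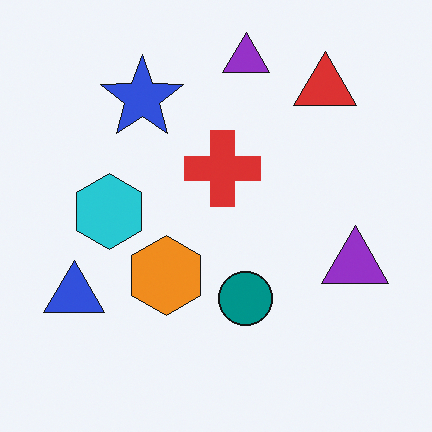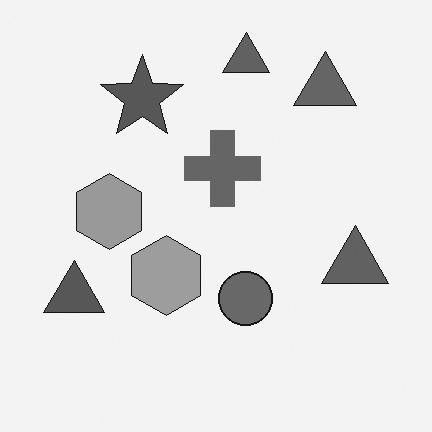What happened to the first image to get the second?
The image was converted to grayscale.

All color is removed — every shape is now a shade of grey.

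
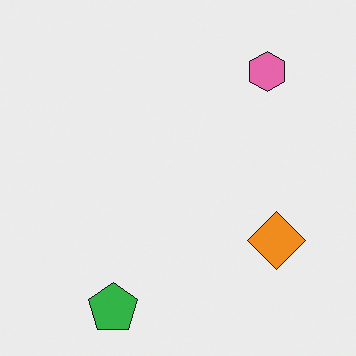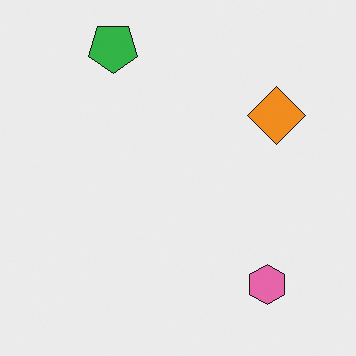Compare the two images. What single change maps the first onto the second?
The second image is the first flipped vertically (top ↔ bottom).

The green pentagon is in the bottom-left of the first image and the top-left of the second — shapes on opposite sides of the horizontal midline have swapped in a mirror flip.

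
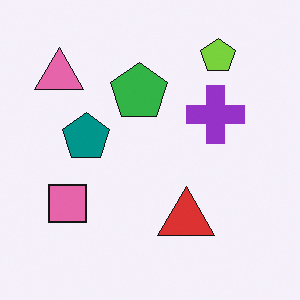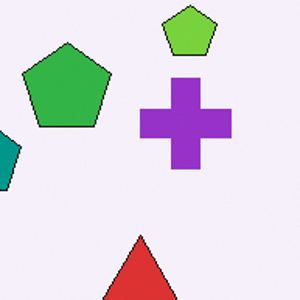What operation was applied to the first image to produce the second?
The image was cropped slightly and scaled back up.

The visible shapes are larger and the field of view is narrower; shapes near the original edges may be partly or wholly outside the frame — a crop-and-rescale.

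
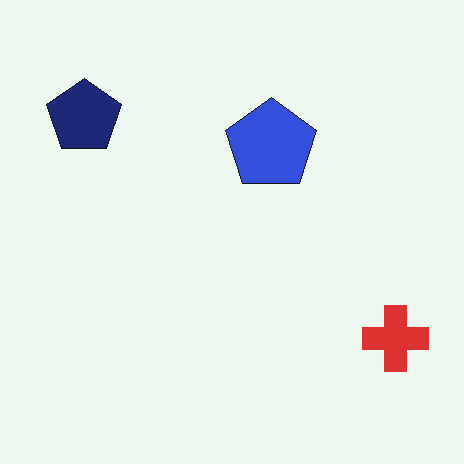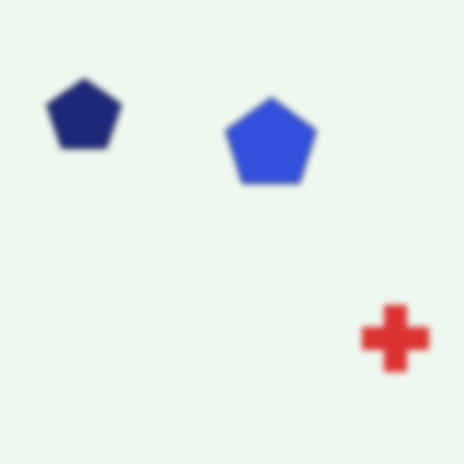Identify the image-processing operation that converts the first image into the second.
It was noticeably gaussian-blurred.

Shape edges and outlines are uniformly softened across the whole image.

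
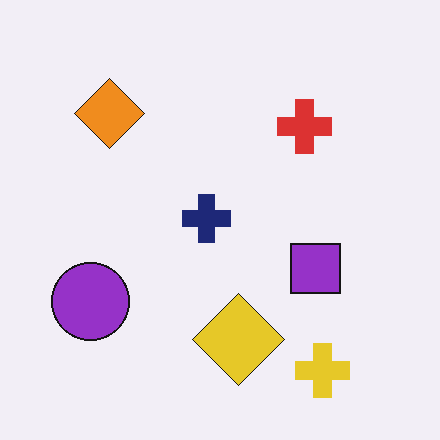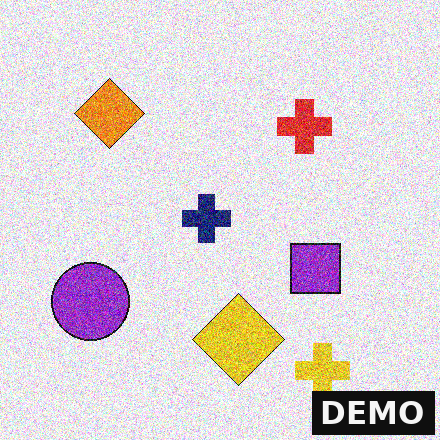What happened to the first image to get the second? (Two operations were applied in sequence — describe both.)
The image was degraded with a thick layer of grain, then watermarked with the text "DEMO" in the lower-right corner.

Random speckle covers the whole image, including the flat background. A dark label reading "DEMO" appears in the lower-right corner.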